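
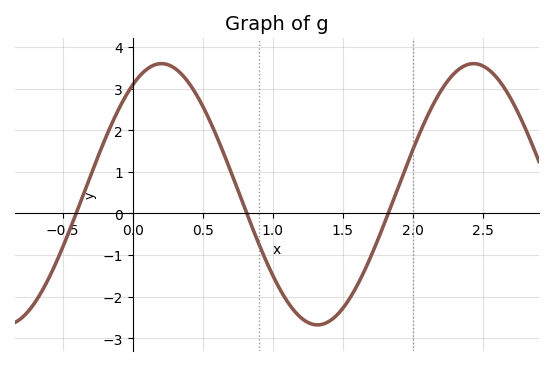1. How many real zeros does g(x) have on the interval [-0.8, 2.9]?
3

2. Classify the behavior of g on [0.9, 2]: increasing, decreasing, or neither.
neither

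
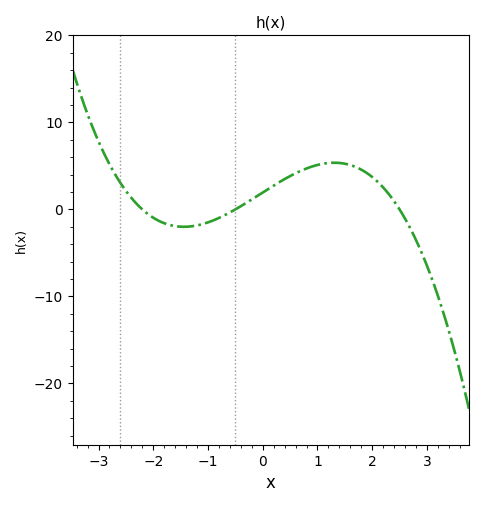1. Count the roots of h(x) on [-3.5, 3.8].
3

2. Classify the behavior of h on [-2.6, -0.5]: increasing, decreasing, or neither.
neither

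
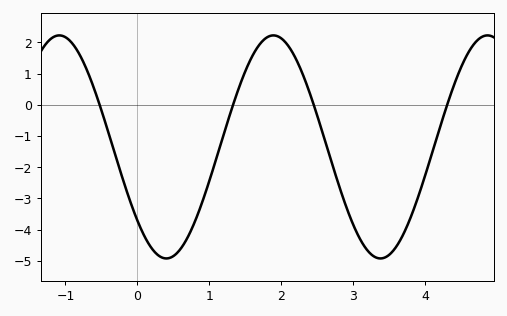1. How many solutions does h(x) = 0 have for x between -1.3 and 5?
4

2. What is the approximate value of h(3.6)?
-4.5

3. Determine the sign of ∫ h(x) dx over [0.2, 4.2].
negative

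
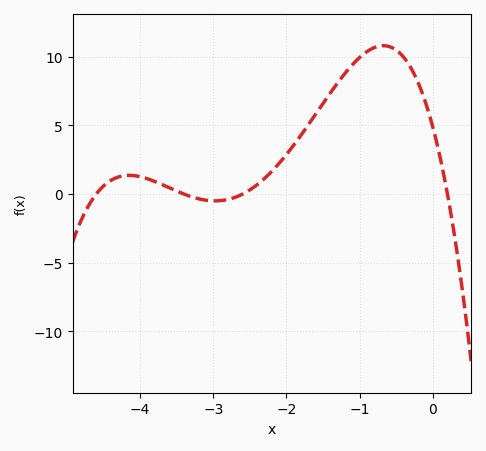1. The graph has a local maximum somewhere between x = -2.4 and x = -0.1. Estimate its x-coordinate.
-0.7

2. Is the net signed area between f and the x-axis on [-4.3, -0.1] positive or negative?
positive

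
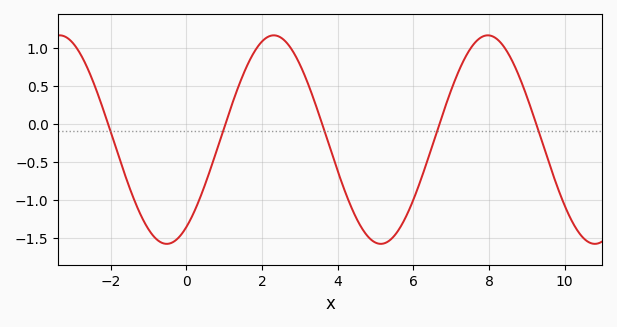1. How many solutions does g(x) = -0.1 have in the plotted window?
5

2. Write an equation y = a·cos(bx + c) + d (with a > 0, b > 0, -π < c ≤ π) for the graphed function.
y = 1.37cos(1.11x - 2.56) - 0.21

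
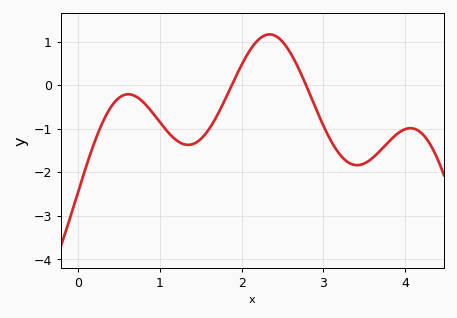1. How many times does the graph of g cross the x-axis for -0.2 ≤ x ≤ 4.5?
2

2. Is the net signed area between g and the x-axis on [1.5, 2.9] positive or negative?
positive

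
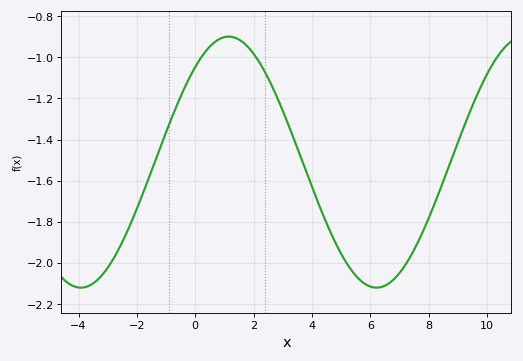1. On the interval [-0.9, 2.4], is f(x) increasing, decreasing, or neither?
neither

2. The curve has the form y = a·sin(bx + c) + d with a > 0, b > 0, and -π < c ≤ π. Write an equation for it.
y = 0.61sin(0.62x + 0.86) - 1.51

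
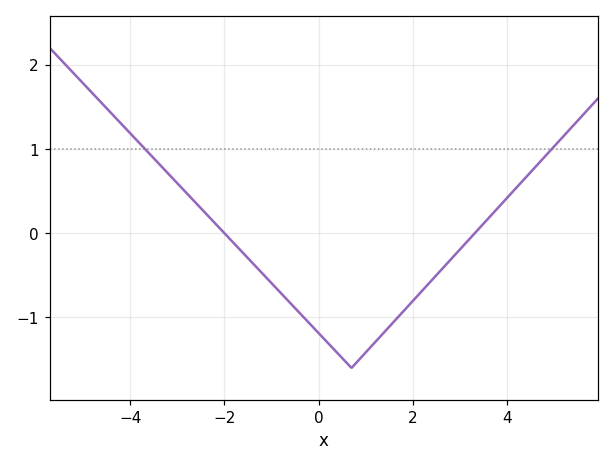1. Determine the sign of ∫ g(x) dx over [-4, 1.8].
negative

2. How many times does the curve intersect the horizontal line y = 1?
2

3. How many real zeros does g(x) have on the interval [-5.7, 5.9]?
2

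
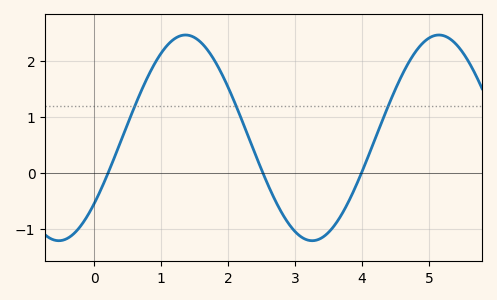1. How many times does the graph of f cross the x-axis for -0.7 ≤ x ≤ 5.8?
3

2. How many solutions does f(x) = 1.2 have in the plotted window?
3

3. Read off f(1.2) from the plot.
2.4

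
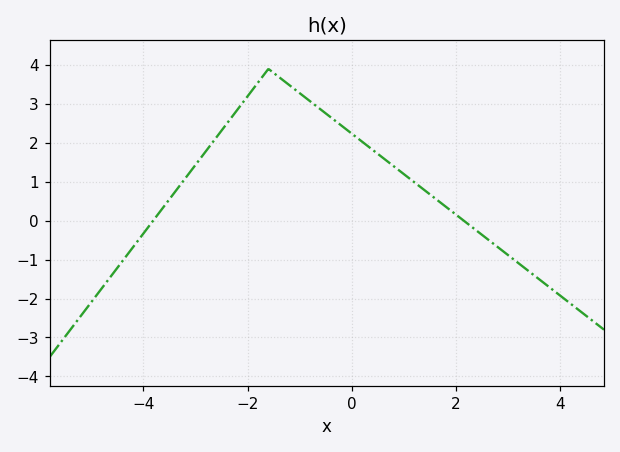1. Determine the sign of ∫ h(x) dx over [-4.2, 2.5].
positive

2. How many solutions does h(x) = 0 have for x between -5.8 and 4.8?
2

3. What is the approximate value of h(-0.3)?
2.5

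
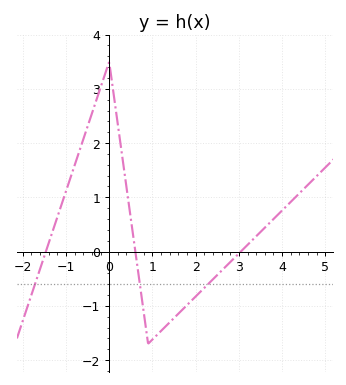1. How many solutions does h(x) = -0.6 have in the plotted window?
3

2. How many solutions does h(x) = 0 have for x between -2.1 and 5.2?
3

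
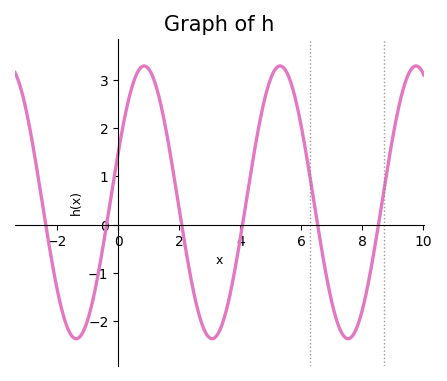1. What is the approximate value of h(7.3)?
-2.22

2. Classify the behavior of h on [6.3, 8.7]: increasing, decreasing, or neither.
neither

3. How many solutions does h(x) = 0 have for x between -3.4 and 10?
6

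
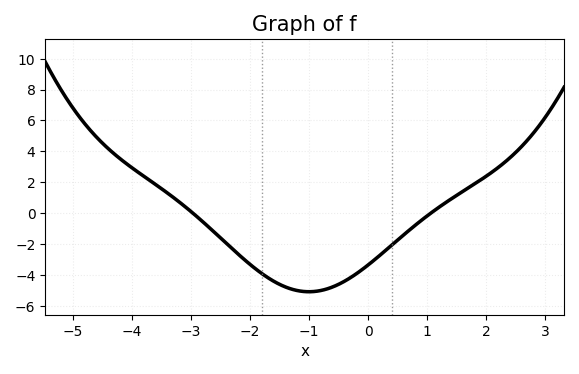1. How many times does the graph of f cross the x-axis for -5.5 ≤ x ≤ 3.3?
2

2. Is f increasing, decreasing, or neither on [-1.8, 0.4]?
neither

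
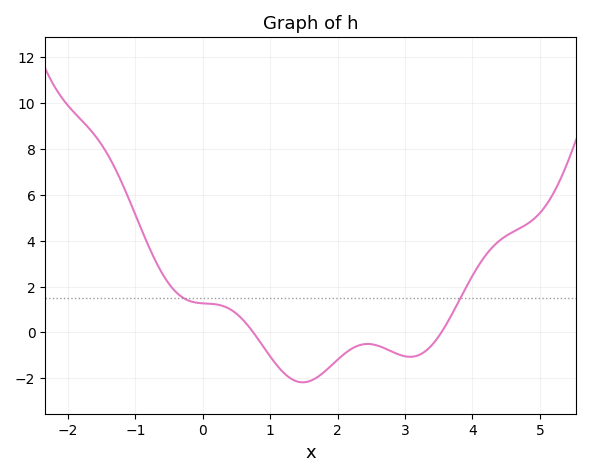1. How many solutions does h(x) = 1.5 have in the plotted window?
2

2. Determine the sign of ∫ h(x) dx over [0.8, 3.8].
negative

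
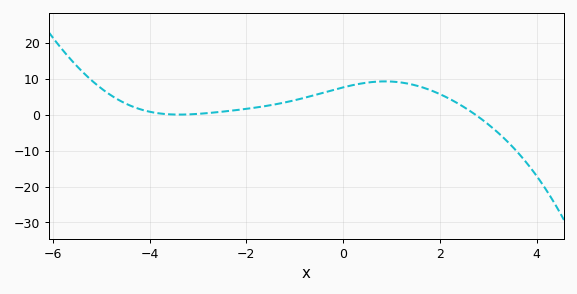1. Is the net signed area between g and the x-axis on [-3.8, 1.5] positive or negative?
positive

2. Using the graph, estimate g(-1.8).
2.05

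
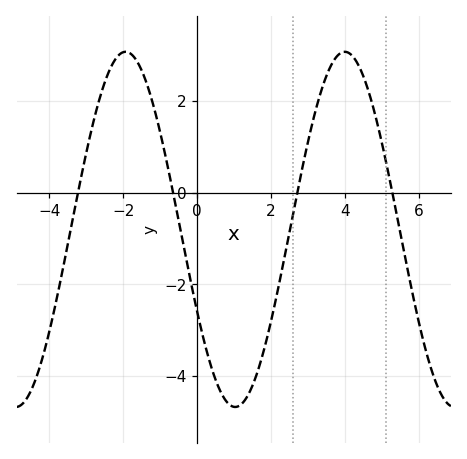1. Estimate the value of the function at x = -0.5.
-0.609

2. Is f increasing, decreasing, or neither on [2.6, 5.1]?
neither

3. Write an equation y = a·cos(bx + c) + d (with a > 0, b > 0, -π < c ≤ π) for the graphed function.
y = 3.88cos(1.06x + 2.05) - 0.8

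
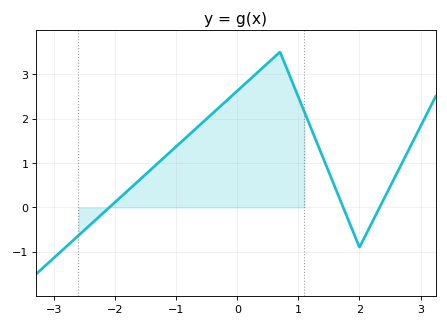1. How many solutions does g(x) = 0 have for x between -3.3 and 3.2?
3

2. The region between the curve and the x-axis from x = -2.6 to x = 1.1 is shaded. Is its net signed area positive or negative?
positive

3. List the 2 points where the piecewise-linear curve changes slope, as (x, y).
(0.7, 3.5); (2, -0.9)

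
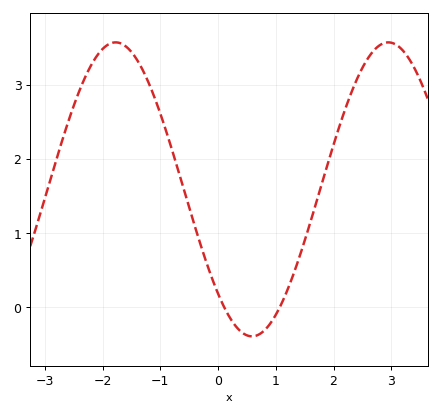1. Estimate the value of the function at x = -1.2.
3.02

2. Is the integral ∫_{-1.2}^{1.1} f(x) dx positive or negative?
positive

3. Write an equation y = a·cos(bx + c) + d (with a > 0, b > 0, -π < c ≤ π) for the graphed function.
y = 1.98cos(1.33x + 2.36) + 1.59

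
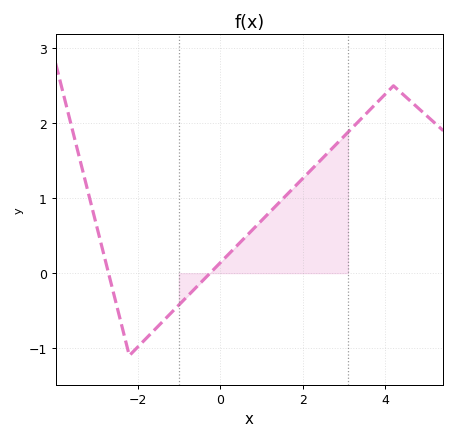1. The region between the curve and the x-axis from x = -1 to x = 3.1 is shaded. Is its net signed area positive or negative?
positive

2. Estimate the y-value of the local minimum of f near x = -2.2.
-1.1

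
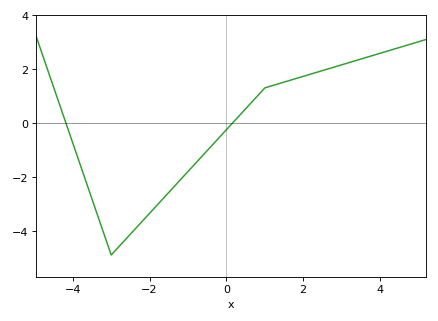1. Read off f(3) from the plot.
2.2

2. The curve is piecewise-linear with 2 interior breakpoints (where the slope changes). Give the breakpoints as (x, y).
(-3, -4.9); (1, 1.3)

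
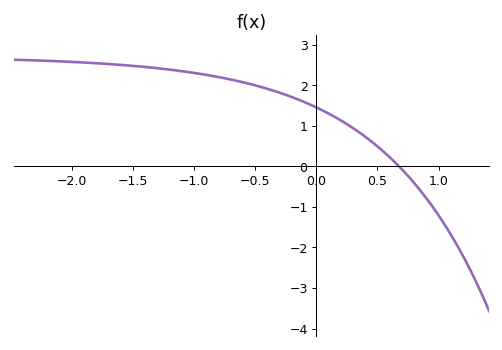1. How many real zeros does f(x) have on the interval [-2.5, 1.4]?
1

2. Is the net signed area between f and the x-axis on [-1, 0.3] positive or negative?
positive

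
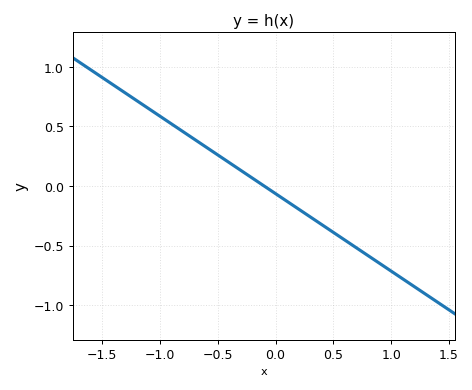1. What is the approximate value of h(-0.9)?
0.52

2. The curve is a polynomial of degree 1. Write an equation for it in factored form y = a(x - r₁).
y = -0.65(x + 0.1)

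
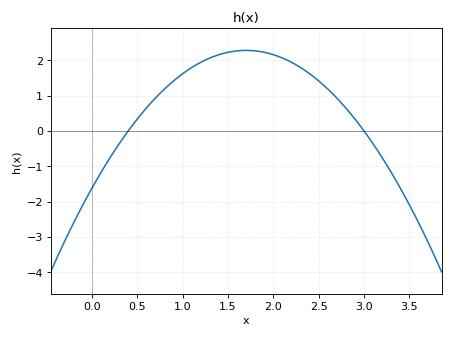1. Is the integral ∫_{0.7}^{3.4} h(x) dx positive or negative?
positive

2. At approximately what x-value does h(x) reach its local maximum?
1.7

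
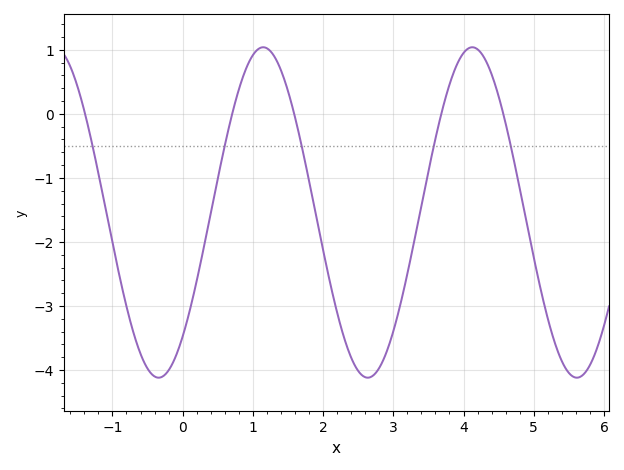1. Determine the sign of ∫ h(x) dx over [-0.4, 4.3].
negative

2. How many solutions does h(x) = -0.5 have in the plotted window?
5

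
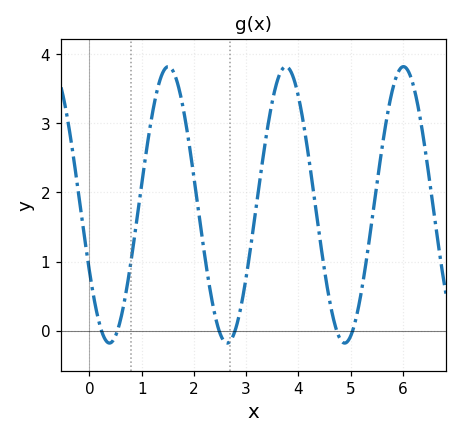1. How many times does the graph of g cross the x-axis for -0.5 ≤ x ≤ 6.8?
6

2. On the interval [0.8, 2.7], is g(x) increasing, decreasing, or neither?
neither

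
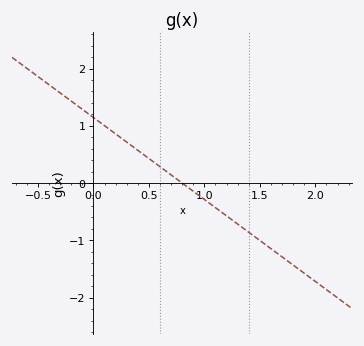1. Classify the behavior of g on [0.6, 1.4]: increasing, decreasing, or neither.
decreasing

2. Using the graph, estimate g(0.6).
0.3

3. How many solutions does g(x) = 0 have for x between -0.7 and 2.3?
1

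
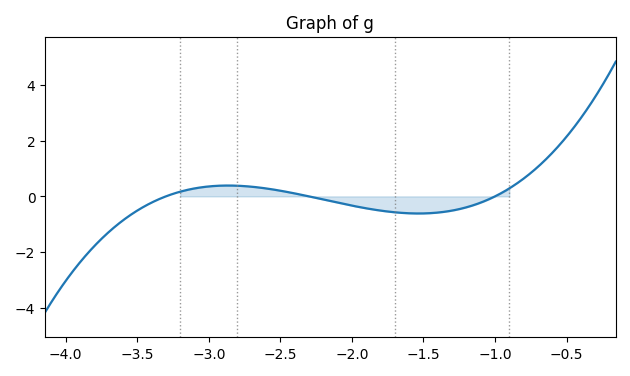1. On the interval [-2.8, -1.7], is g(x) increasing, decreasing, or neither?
decreasing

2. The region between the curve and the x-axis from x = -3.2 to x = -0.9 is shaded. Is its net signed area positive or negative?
negative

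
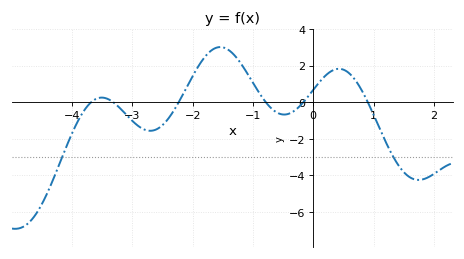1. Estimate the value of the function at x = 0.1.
1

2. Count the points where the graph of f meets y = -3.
2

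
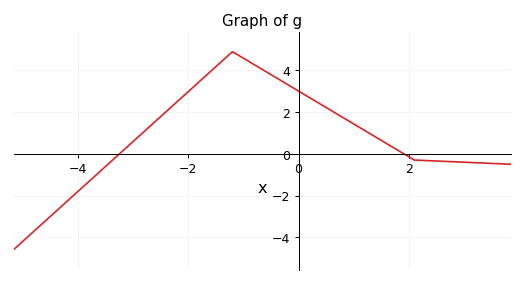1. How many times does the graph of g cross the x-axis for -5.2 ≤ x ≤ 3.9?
2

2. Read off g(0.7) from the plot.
1.91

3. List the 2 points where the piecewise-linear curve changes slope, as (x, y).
(-1.2, 4.9); (2.1, -0.3)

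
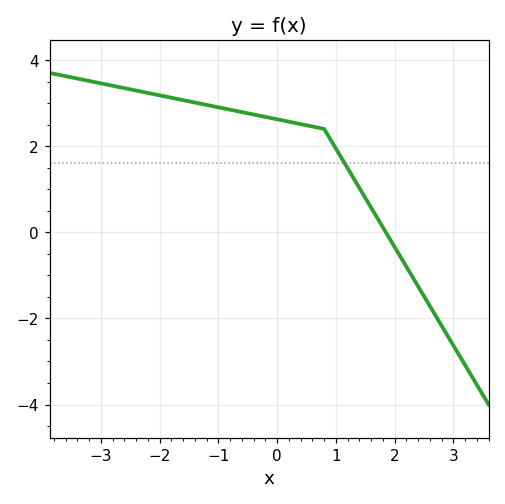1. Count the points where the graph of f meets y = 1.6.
1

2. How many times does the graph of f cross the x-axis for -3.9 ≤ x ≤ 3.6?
1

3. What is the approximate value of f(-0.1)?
2.65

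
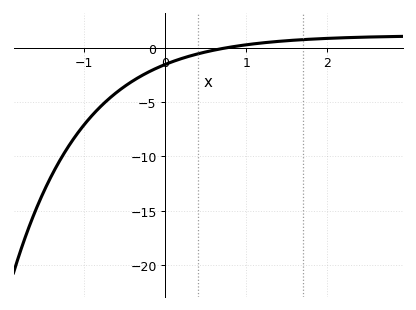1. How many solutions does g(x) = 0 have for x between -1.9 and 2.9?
1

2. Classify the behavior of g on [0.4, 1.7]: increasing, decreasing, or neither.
increasing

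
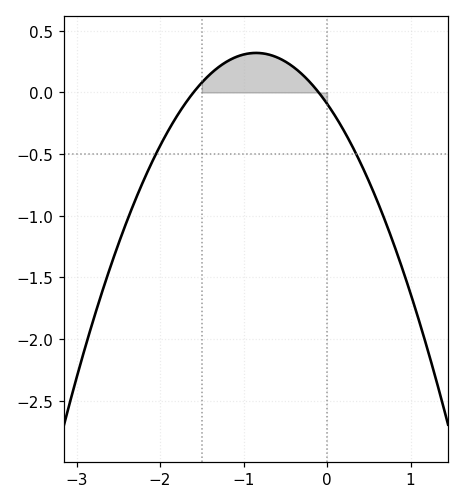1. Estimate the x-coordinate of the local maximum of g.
-0.8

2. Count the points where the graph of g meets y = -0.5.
2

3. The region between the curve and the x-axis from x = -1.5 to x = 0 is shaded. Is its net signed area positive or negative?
positive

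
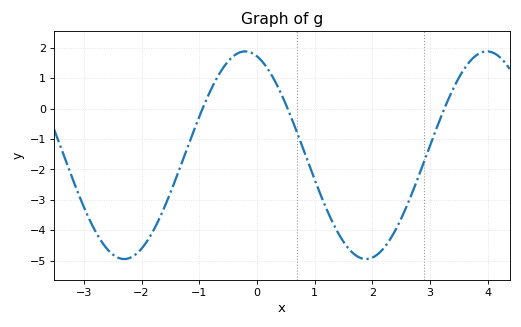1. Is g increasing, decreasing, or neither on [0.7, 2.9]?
neither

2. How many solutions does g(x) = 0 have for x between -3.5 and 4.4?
3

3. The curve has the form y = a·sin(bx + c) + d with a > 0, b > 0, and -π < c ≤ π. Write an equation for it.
y = 3.42sin(1.5x + 1.88) - 1.53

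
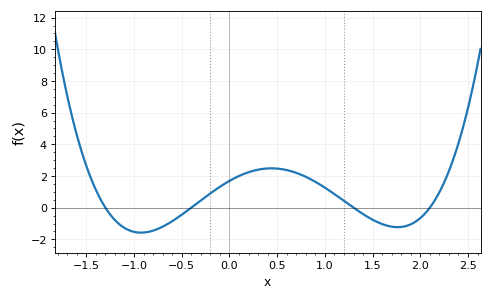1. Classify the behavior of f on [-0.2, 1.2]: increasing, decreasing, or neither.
neither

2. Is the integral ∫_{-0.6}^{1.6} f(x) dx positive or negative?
positive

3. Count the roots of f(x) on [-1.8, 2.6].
4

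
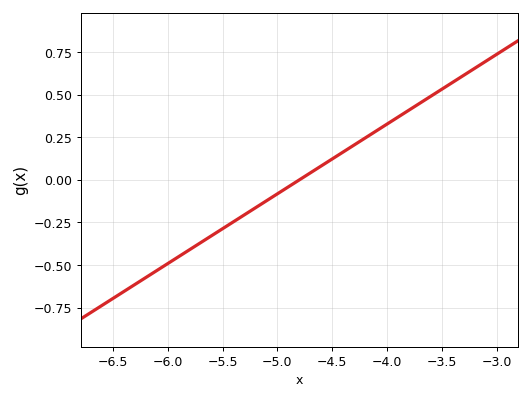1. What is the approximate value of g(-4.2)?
0.246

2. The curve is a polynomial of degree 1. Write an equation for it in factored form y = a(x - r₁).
y = 0.41(x + 4.8)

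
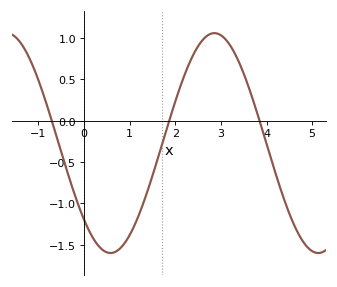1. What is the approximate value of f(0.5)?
-1.59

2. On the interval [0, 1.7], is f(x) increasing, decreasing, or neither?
neither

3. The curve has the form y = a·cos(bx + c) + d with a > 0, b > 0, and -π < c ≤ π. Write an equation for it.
y = 1.33cos(1.38x + 2.34) - 0.27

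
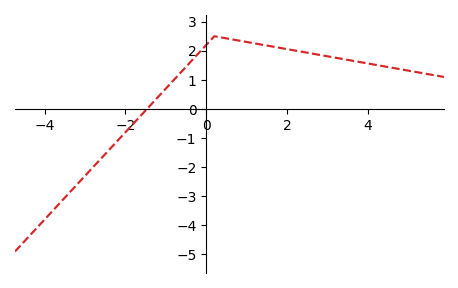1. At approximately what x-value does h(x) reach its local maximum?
0.204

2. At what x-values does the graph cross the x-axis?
-1.47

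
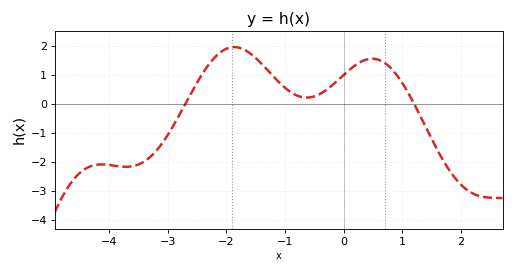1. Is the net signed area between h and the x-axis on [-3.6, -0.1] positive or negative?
positive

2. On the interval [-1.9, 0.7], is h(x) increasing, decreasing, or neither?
neither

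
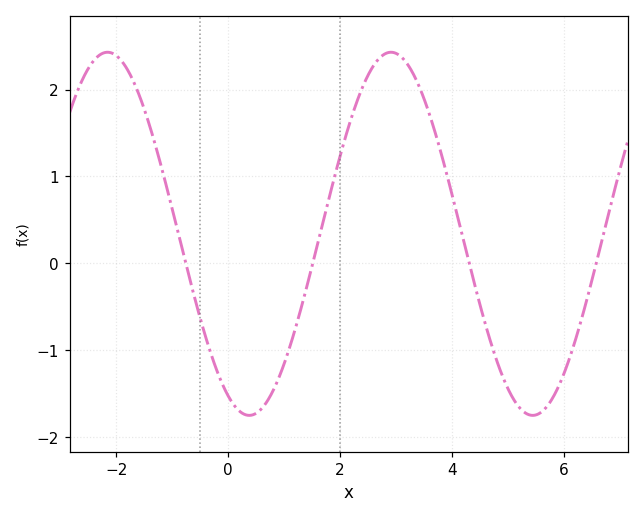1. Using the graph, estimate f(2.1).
1.45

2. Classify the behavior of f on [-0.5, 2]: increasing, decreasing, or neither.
neither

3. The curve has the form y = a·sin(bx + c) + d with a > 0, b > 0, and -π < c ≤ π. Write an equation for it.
y = 2.09sin(1.24x - 2.04) + 0.34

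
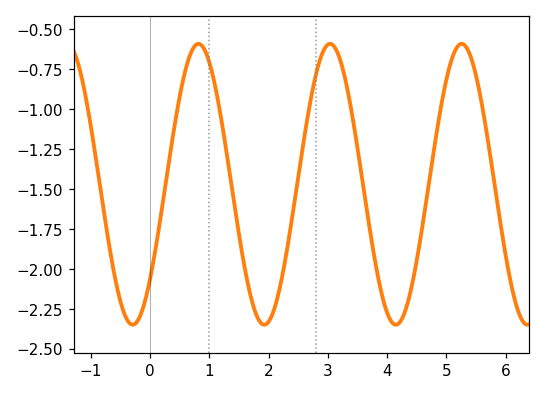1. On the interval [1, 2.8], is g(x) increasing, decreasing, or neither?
neither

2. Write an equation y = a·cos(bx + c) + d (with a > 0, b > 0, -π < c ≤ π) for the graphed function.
y = 0.88cos(2.8x - 2.3) - 1.47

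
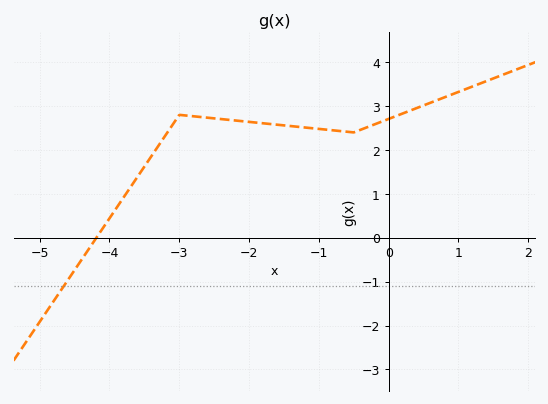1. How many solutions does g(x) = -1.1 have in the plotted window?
1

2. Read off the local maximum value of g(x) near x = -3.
2.8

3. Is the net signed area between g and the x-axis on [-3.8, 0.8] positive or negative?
positive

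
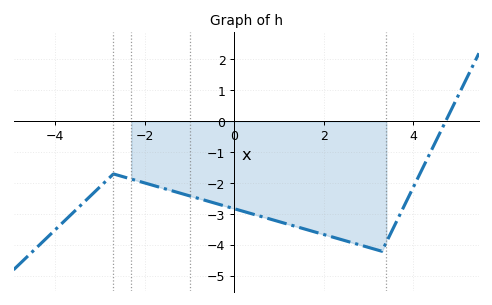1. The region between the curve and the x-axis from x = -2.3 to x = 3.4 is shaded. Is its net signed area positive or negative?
negative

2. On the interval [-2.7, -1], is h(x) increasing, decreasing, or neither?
decreasing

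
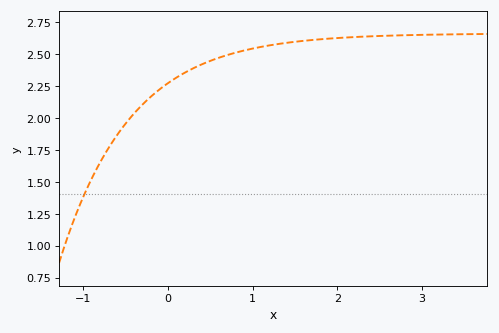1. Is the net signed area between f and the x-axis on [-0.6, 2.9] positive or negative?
positive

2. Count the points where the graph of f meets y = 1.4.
1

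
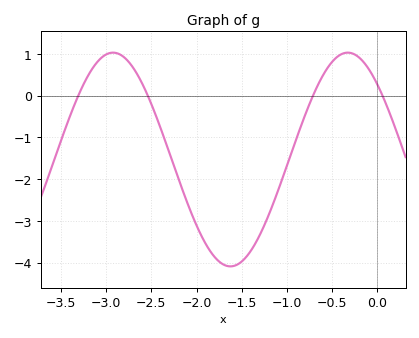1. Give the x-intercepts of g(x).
-3.3, -2.5, -0.7, 0.1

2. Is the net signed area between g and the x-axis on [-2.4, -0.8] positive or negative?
negative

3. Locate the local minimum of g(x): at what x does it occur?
-1.6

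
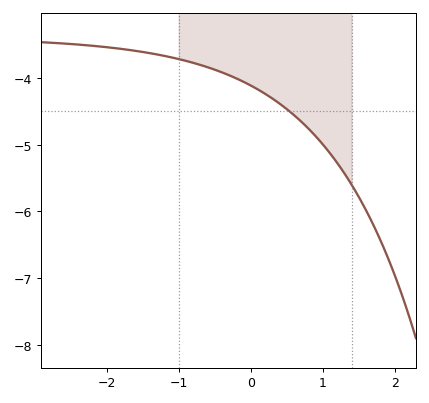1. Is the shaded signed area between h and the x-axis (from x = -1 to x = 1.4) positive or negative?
negative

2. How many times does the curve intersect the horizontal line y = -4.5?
1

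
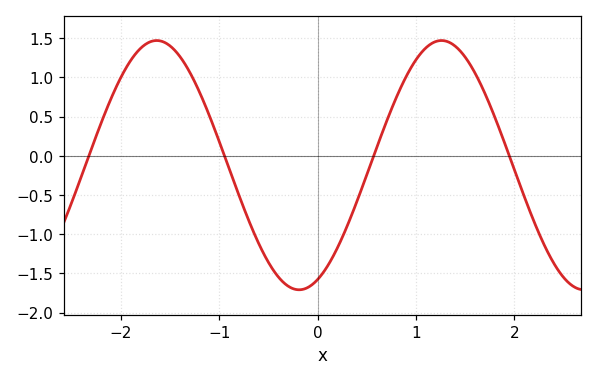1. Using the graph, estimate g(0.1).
-1.41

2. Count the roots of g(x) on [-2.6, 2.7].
4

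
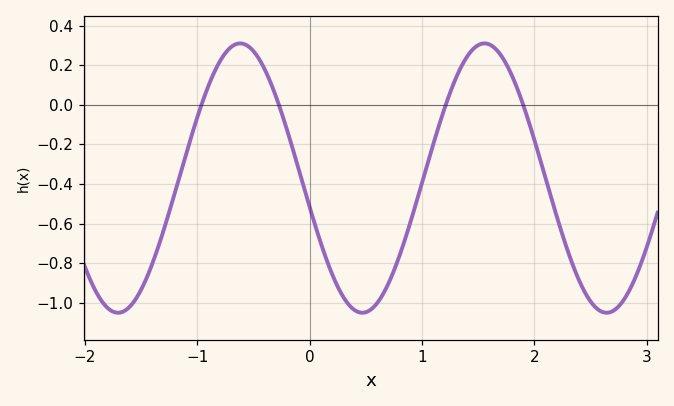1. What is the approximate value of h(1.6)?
0.304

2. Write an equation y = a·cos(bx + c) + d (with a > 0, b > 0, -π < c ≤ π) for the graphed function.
y = 0.68cos(2.89x + 1.79) - 0.37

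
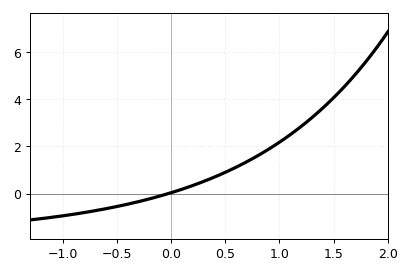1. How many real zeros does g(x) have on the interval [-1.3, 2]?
1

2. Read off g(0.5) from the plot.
1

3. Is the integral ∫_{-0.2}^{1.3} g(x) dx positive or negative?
positive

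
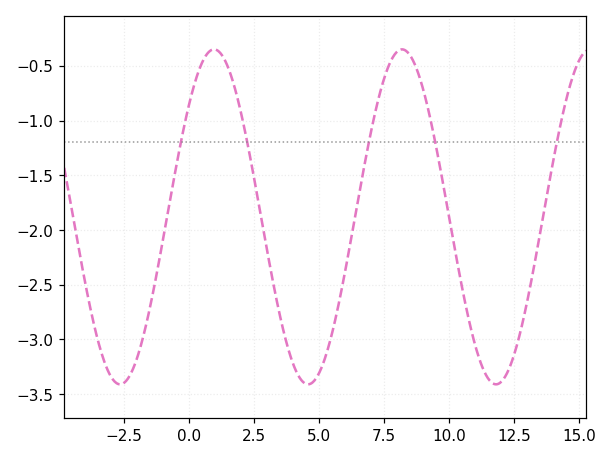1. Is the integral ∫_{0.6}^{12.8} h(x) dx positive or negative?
negative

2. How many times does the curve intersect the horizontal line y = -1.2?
5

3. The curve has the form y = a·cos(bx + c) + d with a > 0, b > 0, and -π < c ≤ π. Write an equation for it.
y = 1.53cos(0.87x - 0.85) - 1.88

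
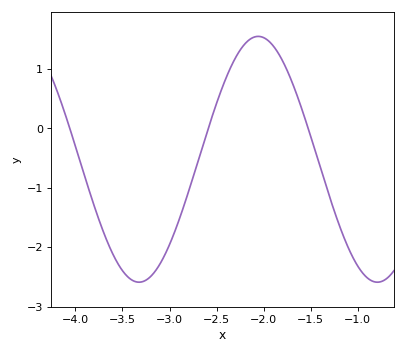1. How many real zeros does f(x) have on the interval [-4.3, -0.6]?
3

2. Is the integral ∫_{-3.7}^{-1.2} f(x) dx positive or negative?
negative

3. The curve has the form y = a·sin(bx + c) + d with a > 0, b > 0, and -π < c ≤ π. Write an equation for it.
y = 2.07sin(2.5x + 0.39) - 0.52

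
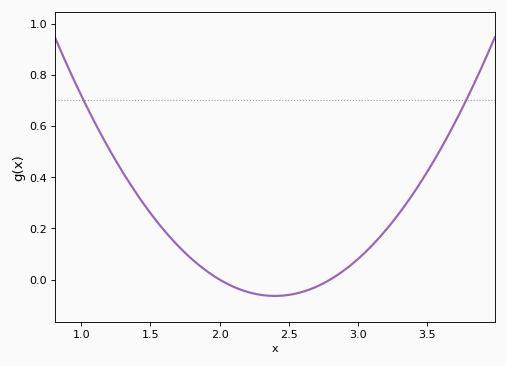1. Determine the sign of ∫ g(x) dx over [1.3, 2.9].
positive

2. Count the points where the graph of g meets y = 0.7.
2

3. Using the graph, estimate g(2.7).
-0.028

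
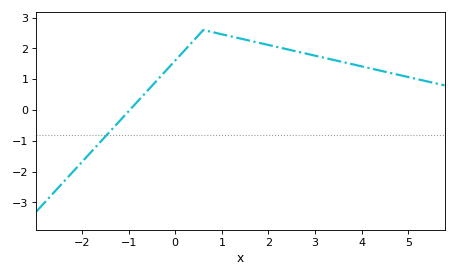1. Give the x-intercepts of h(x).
-0.977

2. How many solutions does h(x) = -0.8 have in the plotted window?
1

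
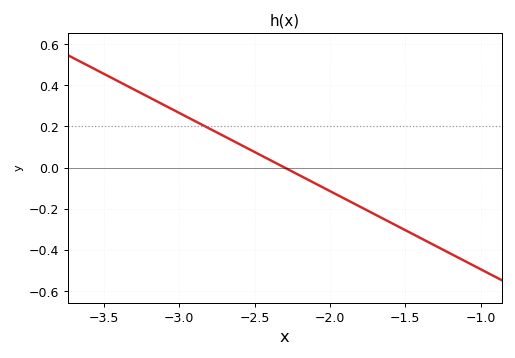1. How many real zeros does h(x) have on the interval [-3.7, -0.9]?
1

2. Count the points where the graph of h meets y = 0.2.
1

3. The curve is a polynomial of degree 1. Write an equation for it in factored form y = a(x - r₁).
y = -0.38(x + 2.3)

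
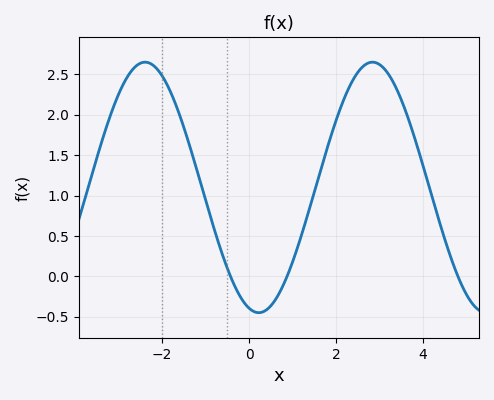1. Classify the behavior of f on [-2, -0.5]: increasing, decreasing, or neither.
decreasing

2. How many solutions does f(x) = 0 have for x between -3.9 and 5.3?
3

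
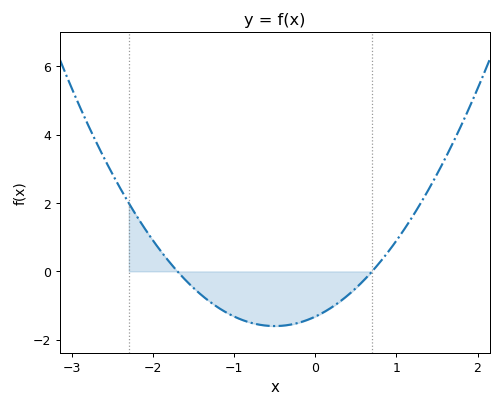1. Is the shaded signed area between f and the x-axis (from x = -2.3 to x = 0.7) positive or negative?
negative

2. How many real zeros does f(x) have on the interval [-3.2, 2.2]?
2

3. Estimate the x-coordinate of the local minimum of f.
-0.5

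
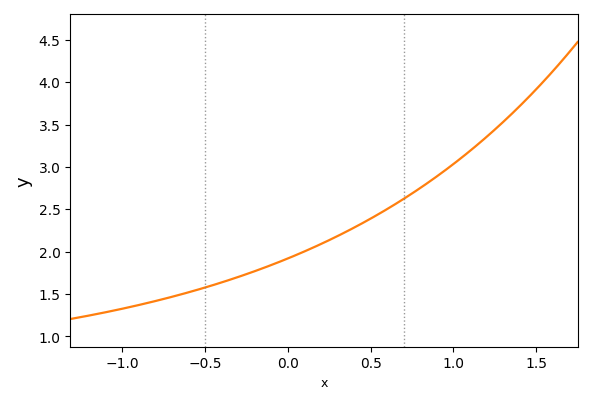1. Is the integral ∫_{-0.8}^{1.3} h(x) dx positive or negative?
positive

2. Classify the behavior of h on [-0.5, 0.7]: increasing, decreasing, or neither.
increasing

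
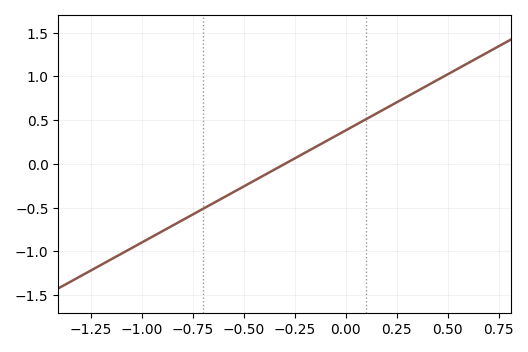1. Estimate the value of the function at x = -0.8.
-0.65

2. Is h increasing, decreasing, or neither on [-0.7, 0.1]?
increasing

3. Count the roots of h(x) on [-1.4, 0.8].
1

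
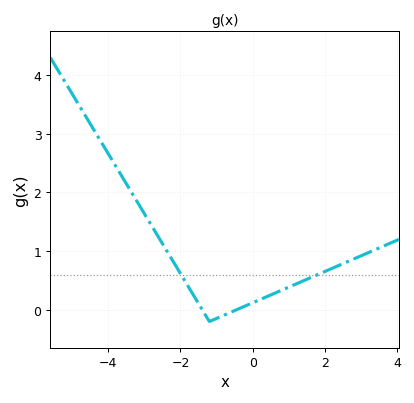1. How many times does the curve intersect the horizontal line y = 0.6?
2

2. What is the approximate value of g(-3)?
1.6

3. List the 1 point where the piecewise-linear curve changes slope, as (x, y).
(-1.2, -0.2)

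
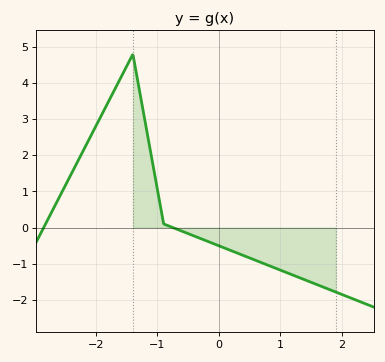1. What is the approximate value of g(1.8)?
-1.7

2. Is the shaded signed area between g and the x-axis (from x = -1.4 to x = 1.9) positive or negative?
negative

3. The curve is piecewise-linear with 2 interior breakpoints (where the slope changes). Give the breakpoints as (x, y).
(-1.4, 4.8); (-0.9, 0.1)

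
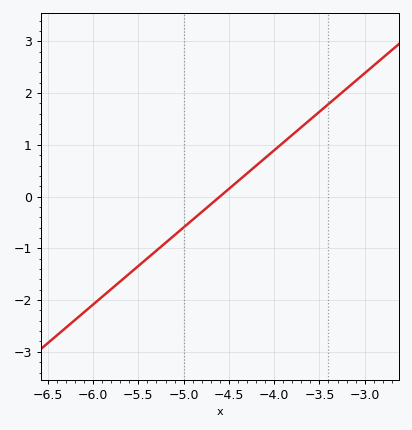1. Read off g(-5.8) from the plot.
-1.79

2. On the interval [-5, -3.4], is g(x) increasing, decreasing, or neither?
increasing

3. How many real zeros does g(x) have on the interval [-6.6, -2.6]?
1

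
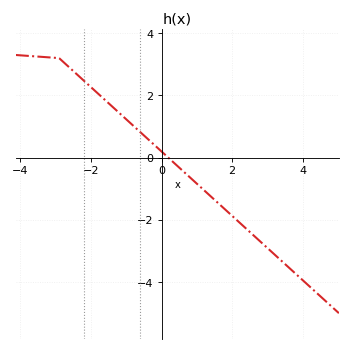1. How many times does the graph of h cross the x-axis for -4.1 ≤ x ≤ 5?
1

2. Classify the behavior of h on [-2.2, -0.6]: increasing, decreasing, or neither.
decreasing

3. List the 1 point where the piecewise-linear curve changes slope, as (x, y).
(-2.9, 3.2)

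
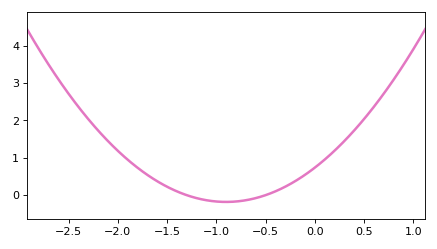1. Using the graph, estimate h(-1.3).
0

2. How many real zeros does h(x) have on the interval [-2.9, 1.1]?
2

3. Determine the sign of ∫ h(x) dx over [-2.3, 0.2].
positive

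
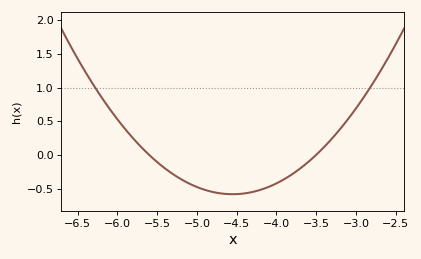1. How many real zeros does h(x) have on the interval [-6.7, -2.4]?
2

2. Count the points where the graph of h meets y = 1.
2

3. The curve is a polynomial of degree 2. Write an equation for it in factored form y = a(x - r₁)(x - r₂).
y = 0.53(x + 5.6)(x + 3.5)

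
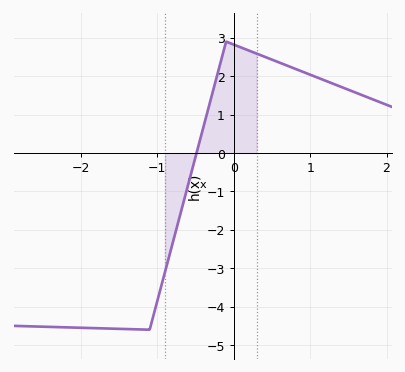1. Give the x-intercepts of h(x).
-0.487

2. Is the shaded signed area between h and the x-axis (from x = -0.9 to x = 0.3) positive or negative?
positive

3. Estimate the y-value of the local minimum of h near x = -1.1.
-4.6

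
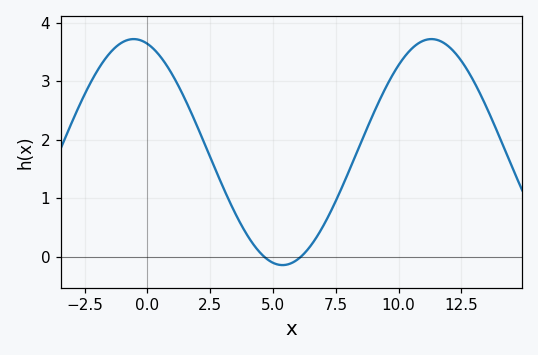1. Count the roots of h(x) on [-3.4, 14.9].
2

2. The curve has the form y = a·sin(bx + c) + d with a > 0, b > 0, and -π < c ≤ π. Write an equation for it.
y = 1.93sin(0.53x + 1.86) + 1.79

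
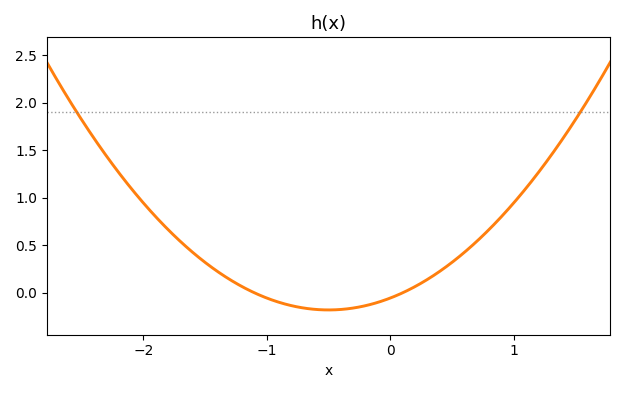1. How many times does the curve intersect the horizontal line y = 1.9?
2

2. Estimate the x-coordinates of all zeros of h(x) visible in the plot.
-1.1, 0.1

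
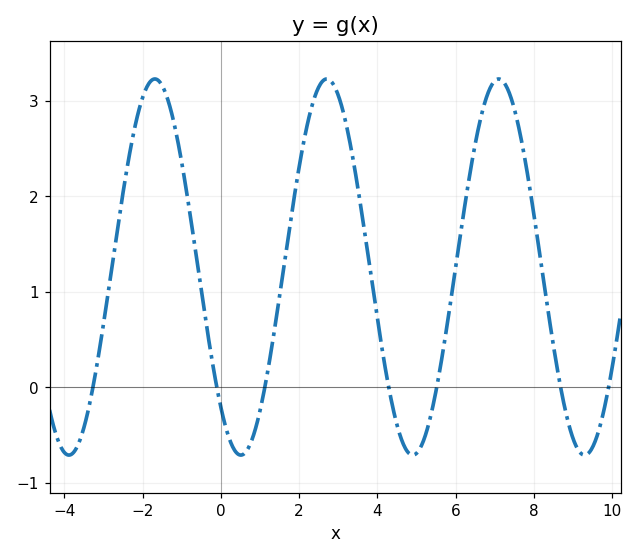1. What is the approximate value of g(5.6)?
0.187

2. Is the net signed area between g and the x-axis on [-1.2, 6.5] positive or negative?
positive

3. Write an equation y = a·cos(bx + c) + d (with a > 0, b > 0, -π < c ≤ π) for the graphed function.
y = 1.97cos(1.43x + 2.41) + 1.26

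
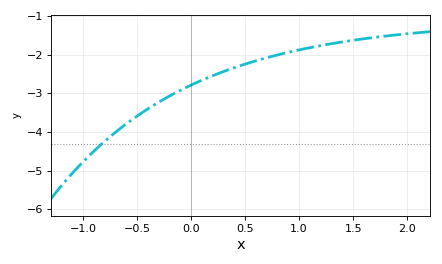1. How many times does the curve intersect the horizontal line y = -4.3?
1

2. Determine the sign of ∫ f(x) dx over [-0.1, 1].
negative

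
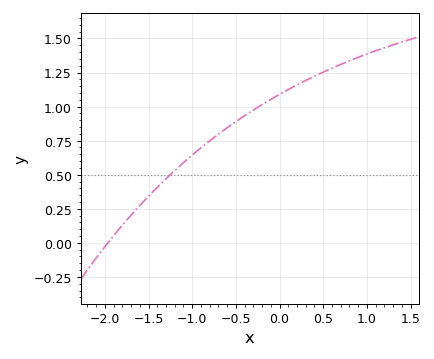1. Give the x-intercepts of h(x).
-1.97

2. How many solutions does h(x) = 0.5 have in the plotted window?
1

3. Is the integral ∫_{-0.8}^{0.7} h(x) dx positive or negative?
positive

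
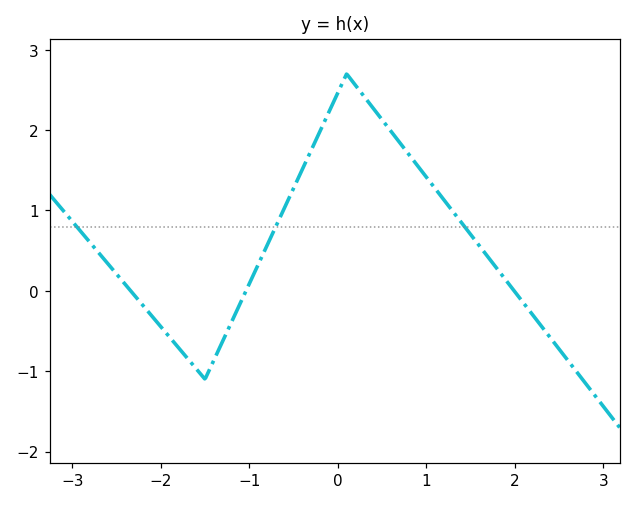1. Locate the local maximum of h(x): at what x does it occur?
0.099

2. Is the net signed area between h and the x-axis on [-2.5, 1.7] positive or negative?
positive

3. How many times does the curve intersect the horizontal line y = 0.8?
3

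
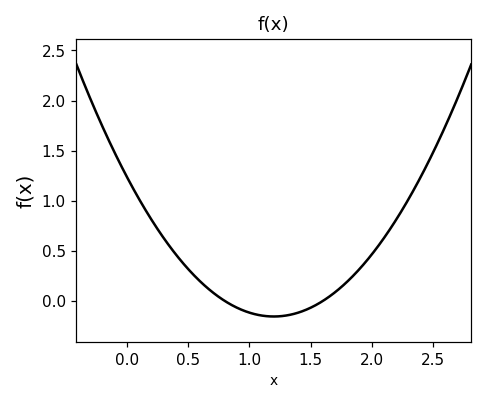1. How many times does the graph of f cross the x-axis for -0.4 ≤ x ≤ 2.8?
2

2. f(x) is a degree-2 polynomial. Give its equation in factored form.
y = 0.97(x - 0.8)(x - 1.6)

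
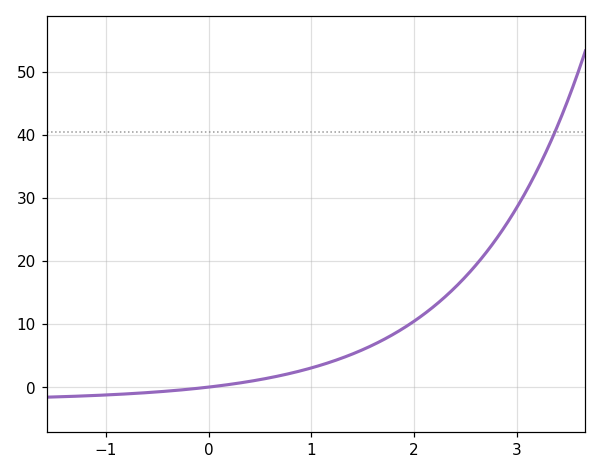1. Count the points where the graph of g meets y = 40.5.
1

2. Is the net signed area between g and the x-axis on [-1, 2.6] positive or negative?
positive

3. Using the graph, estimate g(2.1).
12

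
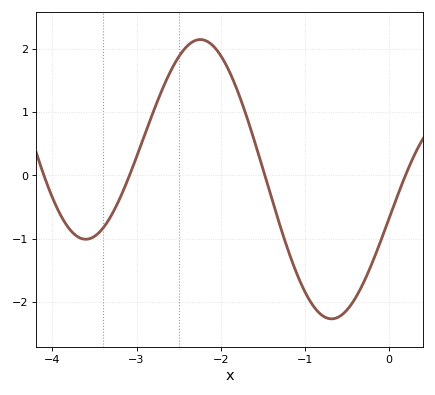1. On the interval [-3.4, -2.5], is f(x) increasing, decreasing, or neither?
increasing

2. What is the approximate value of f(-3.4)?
-0.835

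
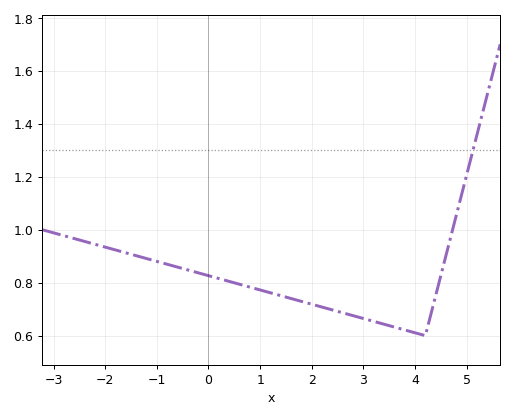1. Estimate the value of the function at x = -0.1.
0.832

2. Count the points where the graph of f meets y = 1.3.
1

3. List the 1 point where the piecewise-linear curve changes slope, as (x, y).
(4.2, 0.6)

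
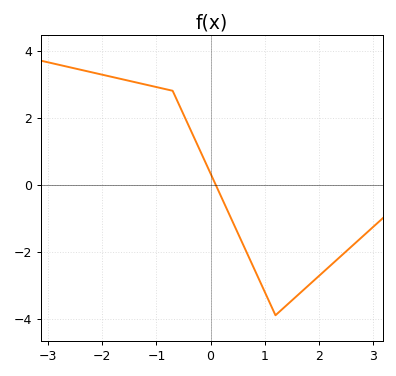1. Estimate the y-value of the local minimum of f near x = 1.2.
-3.9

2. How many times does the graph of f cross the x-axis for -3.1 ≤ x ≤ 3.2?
1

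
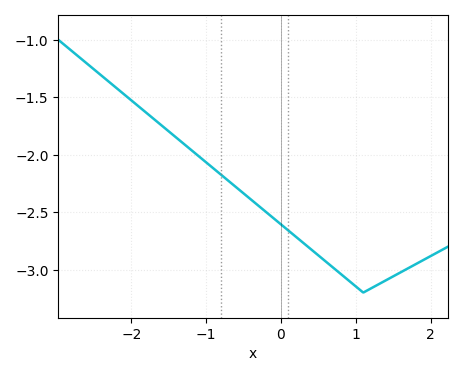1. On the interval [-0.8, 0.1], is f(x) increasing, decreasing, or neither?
decreasing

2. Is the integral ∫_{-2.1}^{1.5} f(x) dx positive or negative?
negative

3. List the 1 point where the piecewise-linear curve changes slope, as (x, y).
(1.1, -3.2)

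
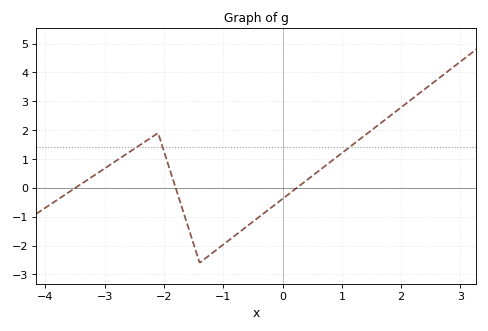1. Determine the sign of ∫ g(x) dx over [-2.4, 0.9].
negative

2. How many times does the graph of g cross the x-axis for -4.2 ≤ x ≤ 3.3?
3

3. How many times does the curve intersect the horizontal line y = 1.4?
3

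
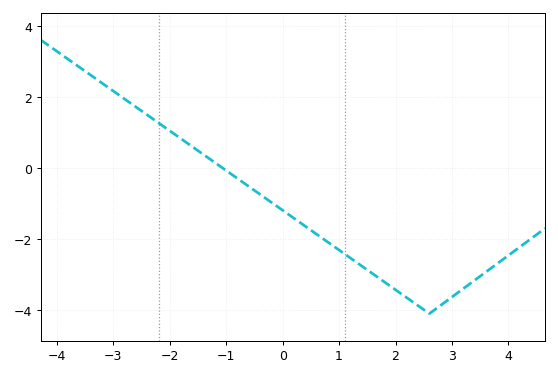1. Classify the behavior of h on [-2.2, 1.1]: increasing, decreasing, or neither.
decreasing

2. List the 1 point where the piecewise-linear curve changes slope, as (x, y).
(2.6, -4.1)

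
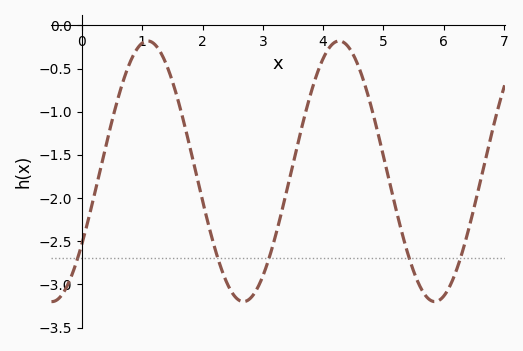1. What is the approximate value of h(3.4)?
-1.9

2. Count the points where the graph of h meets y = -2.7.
5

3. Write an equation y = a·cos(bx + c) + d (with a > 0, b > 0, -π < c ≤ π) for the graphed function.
y = 1.51cos(1.98x - 2.16) - 1.69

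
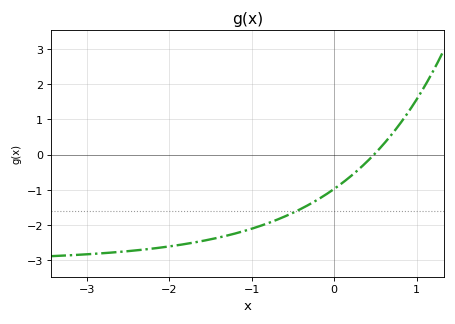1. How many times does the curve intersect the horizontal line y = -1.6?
1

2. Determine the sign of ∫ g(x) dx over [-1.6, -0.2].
negative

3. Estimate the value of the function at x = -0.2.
-1.29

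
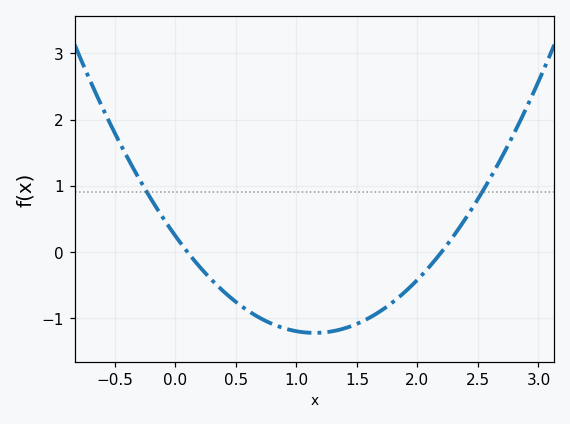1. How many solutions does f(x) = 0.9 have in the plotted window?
2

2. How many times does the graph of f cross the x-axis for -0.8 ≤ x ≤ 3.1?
2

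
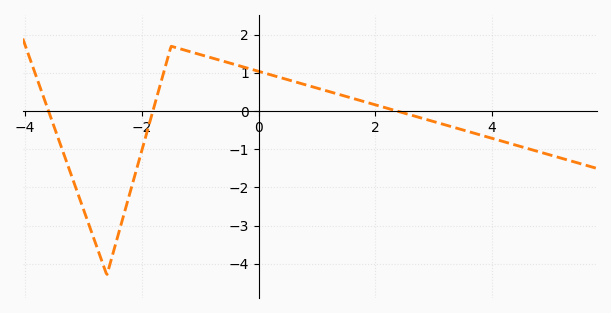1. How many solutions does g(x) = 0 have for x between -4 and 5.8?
3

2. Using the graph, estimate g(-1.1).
1.5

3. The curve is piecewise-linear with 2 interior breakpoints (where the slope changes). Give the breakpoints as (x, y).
(-2.6, -4.3); (-1.5, 1.7)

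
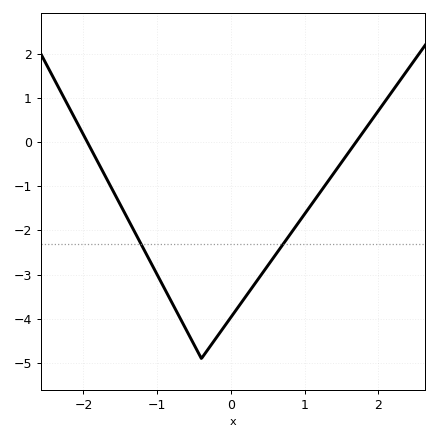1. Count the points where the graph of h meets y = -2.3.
2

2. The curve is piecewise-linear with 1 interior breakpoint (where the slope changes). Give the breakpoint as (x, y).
(-0.4, -4.9)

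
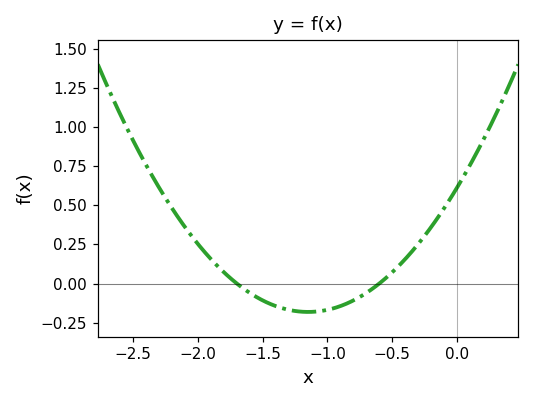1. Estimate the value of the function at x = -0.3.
0.26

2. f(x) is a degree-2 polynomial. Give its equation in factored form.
y = 0.6(x + 1.7)(x + 0.6)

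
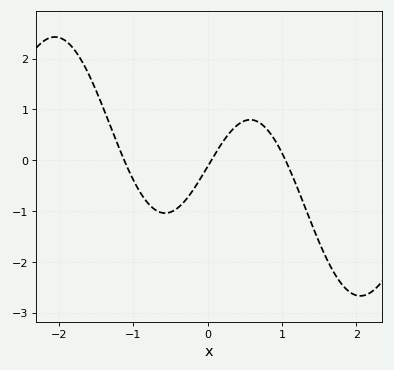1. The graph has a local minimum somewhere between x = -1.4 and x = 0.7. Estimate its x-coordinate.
-0.6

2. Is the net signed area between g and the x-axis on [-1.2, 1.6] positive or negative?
negative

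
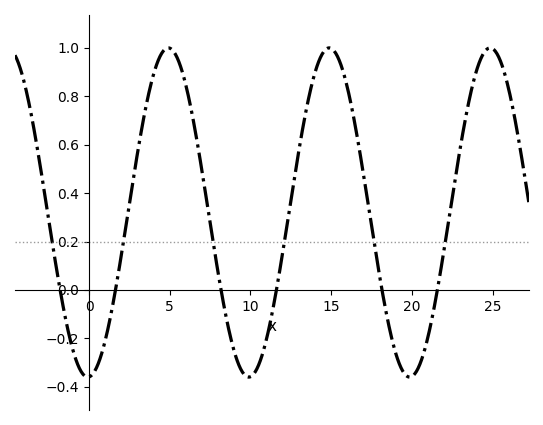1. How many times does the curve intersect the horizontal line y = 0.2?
6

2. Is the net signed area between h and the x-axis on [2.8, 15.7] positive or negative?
positive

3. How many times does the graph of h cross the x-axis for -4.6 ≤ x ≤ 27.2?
6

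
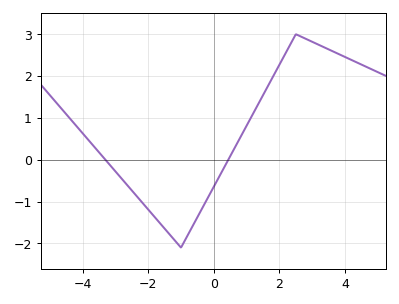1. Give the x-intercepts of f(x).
-3.4, 0.4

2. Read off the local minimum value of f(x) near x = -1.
-2.1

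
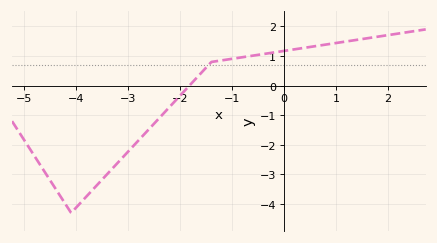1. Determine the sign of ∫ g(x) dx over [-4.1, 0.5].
negative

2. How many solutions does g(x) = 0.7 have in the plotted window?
1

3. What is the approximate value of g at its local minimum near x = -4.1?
-4.3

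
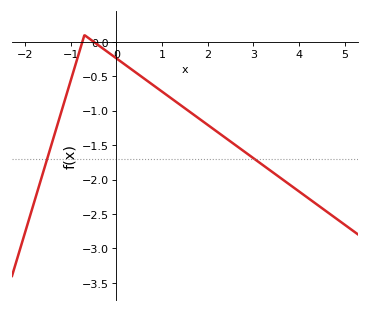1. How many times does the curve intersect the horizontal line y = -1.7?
2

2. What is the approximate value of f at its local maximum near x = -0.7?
0.1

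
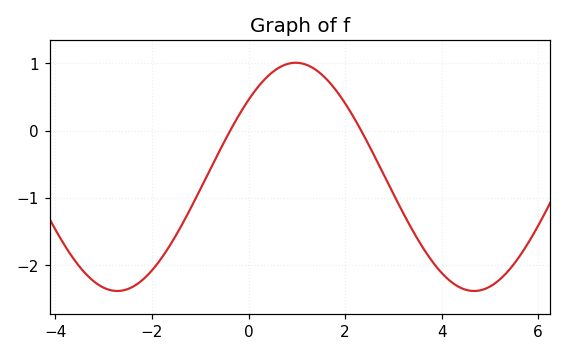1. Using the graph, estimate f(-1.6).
-1.68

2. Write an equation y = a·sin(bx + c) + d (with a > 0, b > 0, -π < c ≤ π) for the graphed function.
y = 1.7sin(0.85x + 0.74) - 0.69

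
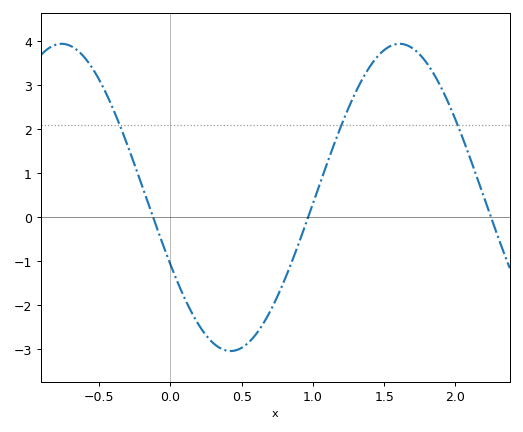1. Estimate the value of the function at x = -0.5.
3.13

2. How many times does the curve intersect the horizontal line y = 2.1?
3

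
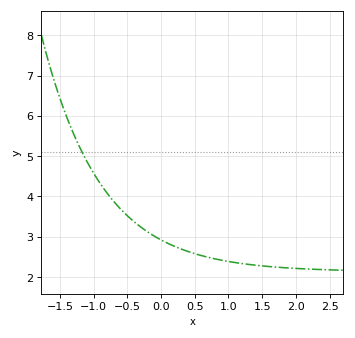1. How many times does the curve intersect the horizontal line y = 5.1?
1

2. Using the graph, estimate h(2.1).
2.2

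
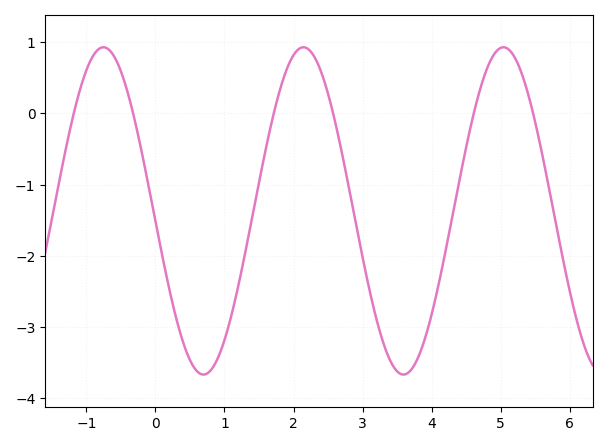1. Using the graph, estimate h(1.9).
0.616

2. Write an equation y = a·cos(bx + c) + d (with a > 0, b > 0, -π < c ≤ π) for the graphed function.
y = 2.3cos(2.17x + 1.63) - 1.37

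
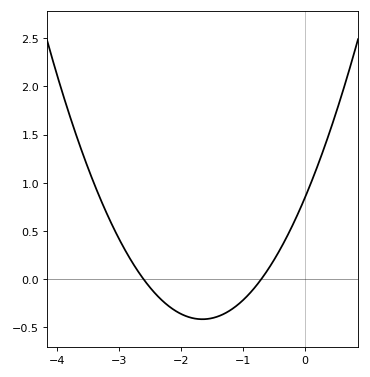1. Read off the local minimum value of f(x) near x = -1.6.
-0.415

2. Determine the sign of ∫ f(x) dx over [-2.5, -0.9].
negative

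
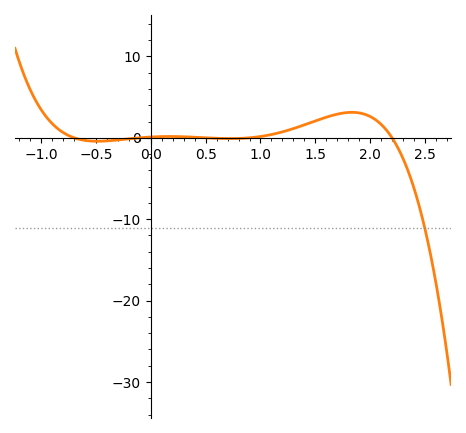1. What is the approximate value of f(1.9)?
3.06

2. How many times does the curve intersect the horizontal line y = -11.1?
1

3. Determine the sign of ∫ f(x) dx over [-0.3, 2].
positive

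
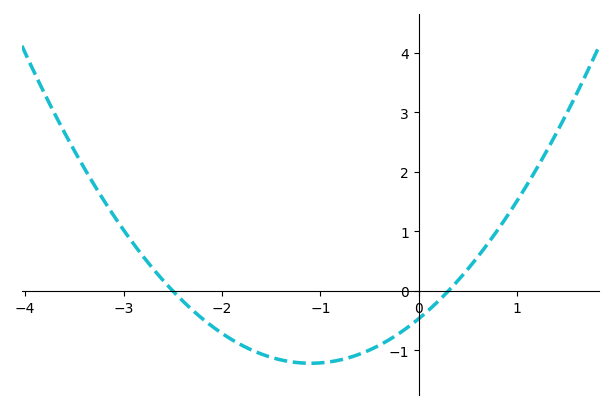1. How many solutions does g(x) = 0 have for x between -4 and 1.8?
2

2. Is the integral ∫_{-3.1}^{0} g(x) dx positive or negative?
negative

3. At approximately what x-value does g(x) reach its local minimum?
-1.1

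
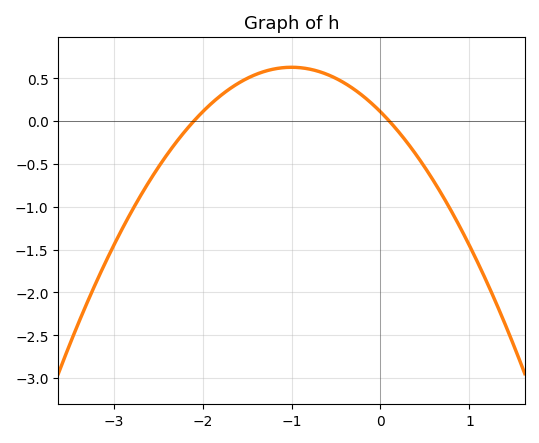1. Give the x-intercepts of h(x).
-2.1, 0.1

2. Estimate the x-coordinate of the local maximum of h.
-1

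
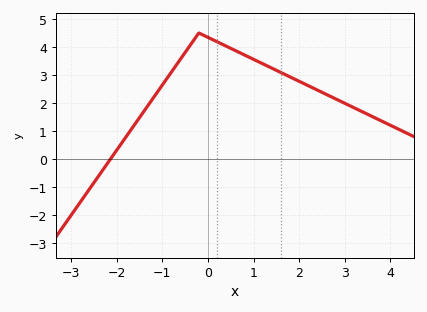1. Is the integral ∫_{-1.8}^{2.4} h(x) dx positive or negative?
positive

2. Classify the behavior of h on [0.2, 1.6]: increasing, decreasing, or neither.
decreasing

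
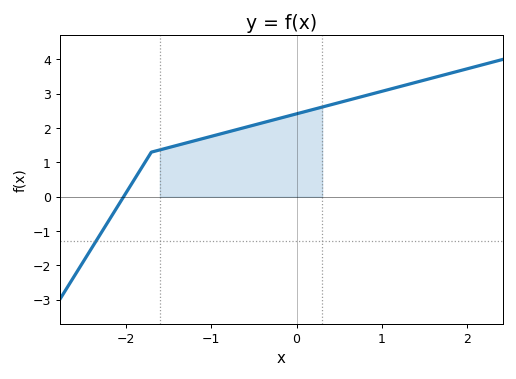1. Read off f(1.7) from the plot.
3.53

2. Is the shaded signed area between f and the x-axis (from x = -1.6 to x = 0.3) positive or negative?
positive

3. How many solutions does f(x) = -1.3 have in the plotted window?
1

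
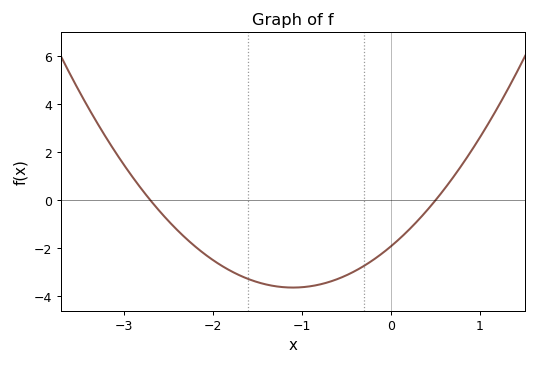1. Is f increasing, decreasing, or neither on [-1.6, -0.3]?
neither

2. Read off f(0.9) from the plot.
2.04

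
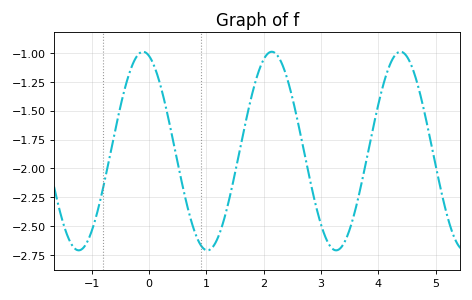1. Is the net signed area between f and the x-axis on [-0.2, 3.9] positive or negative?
negative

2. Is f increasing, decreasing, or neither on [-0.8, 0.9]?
neither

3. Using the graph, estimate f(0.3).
-1.48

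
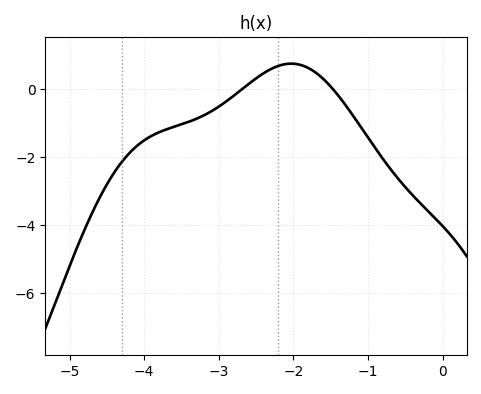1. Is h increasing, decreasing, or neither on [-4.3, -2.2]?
increasing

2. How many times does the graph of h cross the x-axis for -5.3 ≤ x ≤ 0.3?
2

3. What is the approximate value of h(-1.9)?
0.713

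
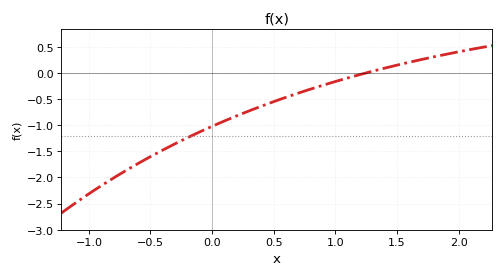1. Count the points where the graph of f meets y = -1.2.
1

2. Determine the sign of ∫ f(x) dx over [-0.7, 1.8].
negative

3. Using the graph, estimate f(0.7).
-0.384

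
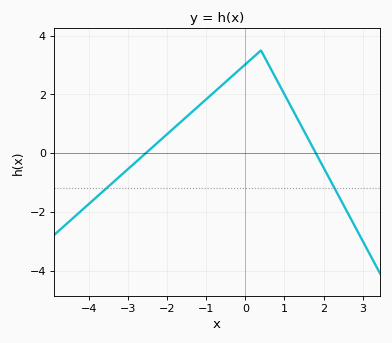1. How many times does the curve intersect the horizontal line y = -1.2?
2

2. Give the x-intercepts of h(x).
-2.55, 1.8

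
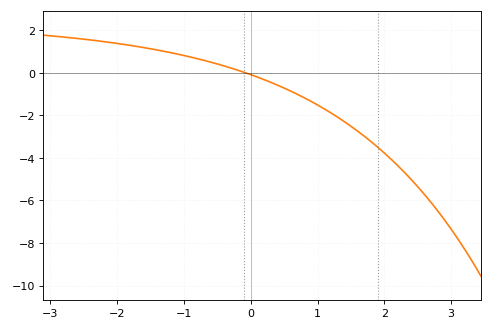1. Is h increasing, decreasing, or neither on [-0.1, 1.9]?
decreasing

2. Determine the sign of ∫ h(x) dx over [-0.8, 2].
negative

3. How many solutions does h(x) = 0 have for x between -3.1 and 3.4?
1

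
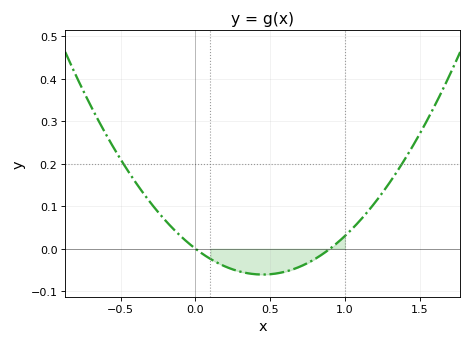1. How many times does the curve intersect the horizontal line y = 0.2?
2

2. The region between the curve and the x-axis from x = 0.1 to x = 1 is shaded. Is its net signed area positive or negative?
negative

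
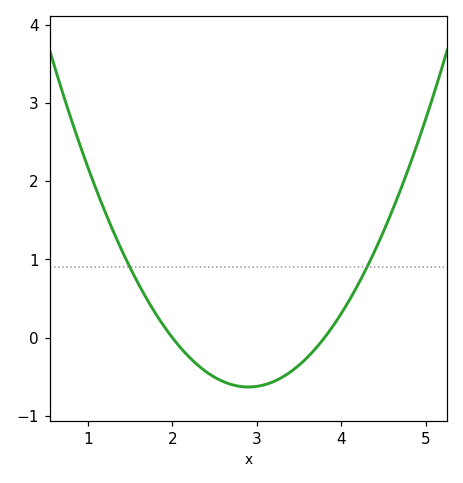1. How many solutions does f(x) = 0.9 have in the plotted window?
2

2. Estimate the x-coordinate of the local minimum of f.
2.9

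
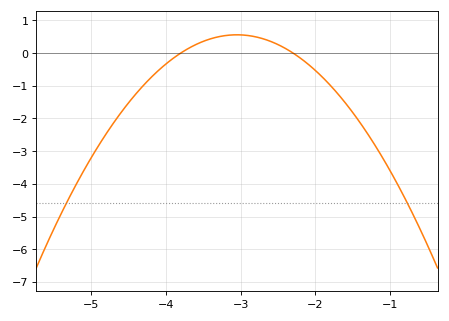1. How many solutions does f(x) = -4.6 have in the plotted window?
2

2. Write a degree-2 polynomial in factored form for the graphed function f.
y = -0.99(x + 3.8)(x + 2.3)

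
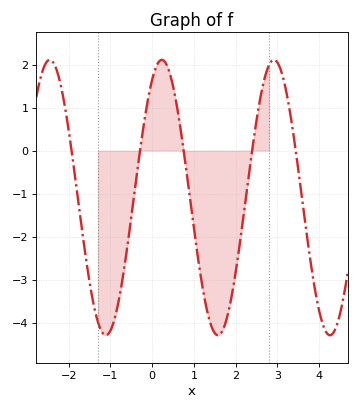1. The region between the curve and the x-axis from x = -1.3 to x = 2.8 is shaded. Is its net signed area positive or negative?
negative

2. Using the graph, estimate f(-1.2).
-4.22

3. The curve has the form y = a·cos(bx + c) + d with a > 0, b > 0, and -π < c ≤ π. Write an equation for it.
y = 3.2cos(2.34x - 0.54) - 1.09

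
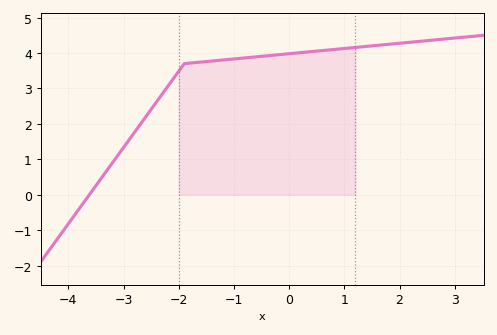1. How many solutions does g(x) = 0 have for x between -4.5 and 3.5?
1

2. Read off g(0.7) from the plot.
4.1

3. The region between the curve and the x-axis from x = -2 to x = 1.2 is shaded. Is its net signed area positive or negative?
positive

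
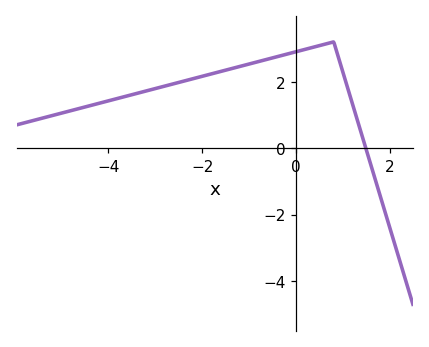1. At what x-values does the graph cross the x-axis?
1.4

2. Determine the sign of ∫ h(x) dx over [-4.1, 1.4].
positive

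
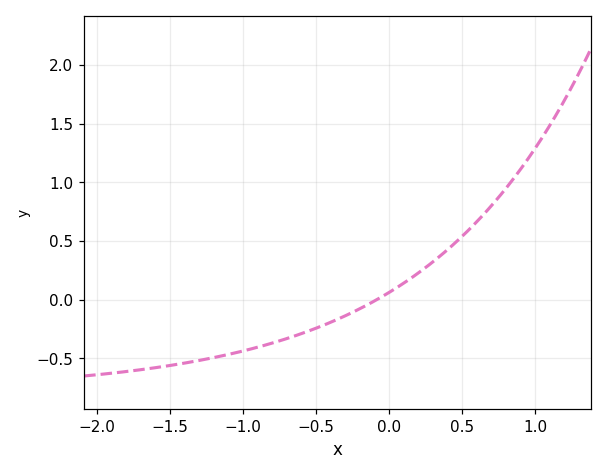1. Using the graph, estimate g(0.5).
0.55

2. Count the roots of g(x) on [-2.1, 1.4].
1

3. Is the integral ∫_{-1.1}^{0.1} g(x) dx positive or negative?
negative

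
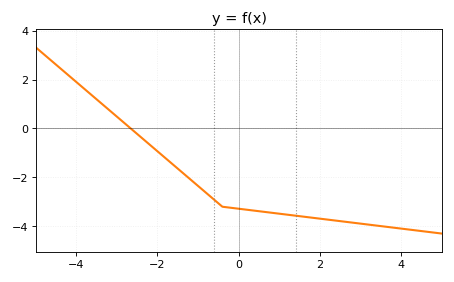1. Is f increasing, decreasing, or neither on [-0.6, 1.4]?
decreasing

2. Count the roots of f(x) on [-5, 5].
1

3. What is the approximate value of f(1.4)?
-3.6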